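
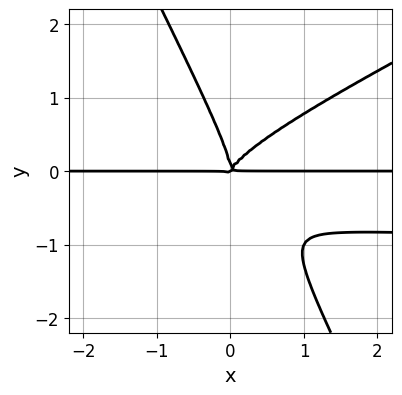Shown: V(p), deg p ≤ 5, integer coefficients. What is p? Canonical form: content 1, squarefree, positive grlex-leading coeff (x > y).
2*x^2*y^2 - 3*x*y^3 - 2*y^4 + 2*x^2*y - x*y^2

First, degree: no degree-3 curve has this shape, so deg p = 4.
Then, observable constraints: the visible x-axis segment lies entirely on the curve.
Finally, fitting integer coefficients to these (and the overall shape) gives p.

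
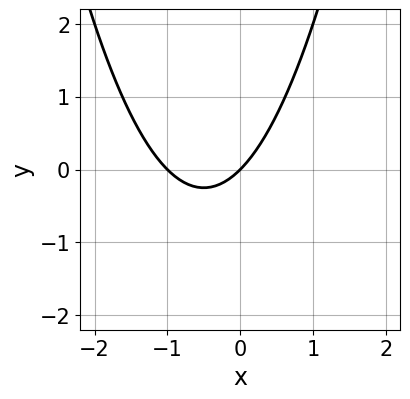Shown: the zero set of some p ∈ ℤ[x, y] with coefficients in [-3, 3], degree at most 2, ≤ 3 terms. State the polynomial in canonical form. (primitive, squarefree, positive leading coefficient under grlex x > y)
x^2 + x - y

1. deg p = 2. A generic line meets the curve in up to 2 points.
2. From the axis intercepts and sections: it crosses the y-axis at the gridline y = 0; among the integer gridlines, it crosses the x-axis at x ∈ {-1, 0}.
3. Matching integer coefficients to the picture gives p.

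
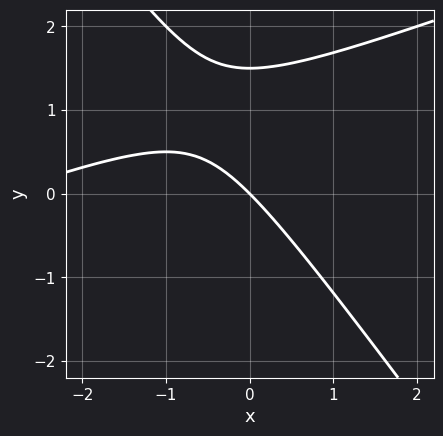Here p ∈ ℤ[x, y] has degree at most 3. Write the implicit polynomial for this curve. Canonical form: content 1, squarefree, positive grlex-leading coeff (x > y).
(a) Degree: the shape is more complex than any degree-1 curve, so deg p = 2.
(b) Checking where it meets the axes: it meets the x-axis at x = 0 (among the integer gridlines); it meets the y-axis at y = 0 (among the integer gridlines).
(c) The integer polynomial consistent with all of this is the stated p.

x^2 - 2*x*y - 2*y^2 + 3*x + 3*y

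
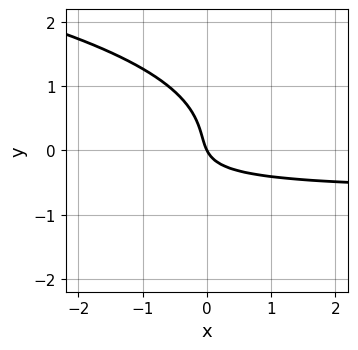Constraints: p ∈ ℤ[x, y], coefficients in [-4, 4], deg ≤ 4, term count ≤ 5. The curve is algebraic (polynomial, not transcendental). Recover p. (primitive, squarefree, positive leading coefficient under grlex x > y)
3*y^3 + 3*x*y - y^2 + 2*x + y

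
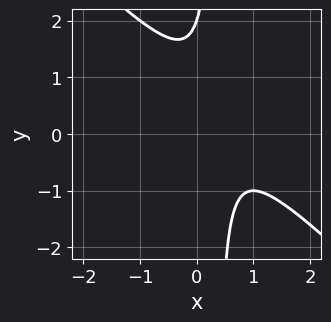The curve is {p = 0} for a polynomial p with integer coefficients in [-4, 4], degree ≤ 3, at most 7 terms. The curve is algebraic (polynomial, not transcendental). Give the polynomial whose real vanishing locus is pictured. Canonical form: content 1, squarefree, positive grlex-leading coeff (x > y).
First, deg p = 2. The shape is more complex than any degree-1 curve.
Next, against the integer gridlines: one y-axis crossing is at y = 2; no x-intercept at any integer in the box.
Finally, these observations pin down the coefficients.

3*x^2 + 3*x*y - 3*x - y + 2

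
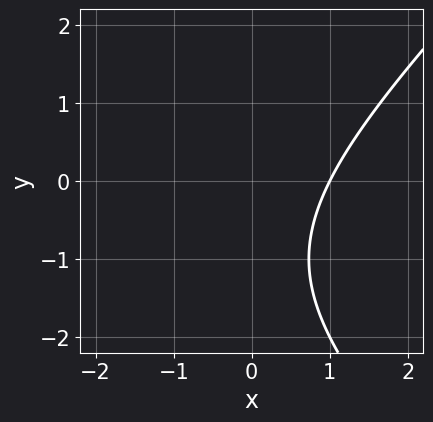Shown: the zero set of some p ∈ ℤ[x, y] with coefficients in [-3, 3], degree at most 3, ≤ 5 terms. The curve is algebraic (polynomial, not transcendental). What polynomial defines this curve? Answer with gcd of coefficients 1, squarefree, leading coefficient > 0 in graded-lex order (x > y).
x^2 - y^2 + 2*x - 2*y - 3

The degree is 2 — no degree-1 curve has this shape.
From the axis intercepts and sections: no y-intercept at any integer in the box; it meets the x-axis at x = 1 (among the integer gridlines).
Fitting integer coefficients to these (and the overall shape) gives p.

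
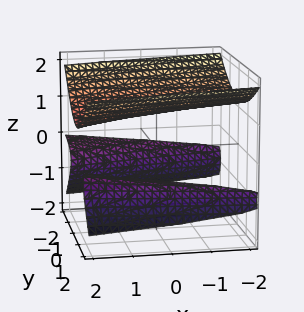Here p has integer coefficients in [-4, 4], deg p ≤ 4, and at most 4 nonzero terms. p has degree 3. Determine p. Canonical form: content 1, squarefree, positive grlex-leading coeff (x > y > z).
2*y^2*z - 3*z^3 - x + 3

The picture has 3 separate pieces. They look like related sheets of one shape, so recover p as a whole.
Degree: no degree-2 surface has this shape, so deg p = 3.
From the axis intercepts and sections: one z-axis crossing is at z = 1; the surface avoids every integer x-axis point in the box.
The integer polynomial consistent with all of this is the stated p.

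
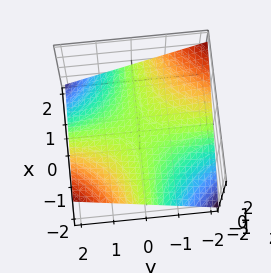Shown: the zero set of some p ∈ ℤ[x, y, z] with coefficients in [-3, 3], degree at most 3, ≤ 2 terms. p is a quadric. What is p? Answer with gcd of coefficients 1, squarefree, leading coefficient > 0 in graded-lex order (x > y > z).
x*y + 3*z

First, degree: a hyperbolic paraboloid; a quadric, so deg p = 2.
Then, from the visible intercepts: every point of the y-axis in the box is on the surface; every point of the x-axis in the box is on the surface.
Finally, putting this together gives p.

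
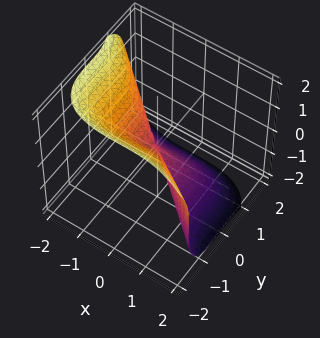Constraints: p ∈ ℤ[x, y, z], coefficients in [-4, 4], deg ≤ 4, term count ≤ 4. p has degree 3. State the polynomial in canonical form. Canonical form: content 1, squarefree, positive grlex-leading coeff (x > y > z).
x^3 + 2*y^3 + z^3

First, the degree is 3 — no degree-2 surface has this shape.
Then, reading off the gridlines: one y-axis crossing is at y = 0; it meets the z-axis at z = 0 (among the integer gridlines).
Finally, matching integer coefficients to the picture gives p.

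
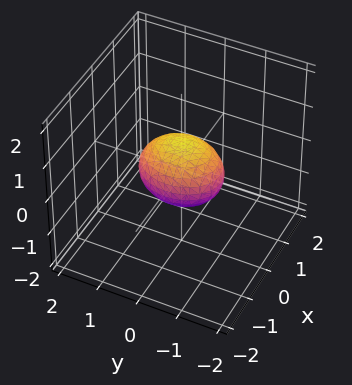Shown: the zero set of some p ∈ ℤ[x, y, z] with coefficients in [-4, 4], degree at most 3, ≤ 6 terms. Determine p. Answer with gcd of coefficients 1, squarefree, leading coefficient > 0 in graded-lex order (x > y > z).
(a) The degree is 2 — bounded and convex; a quadric.
(b) Symmetries: mirror symmetry z ↦ −z ⇒ only even powers of z; mirror symmetry x ↦ −x ⇒ only even powers of x; it's symmetric under y → −y, forcing even powers of y.
(c) From the axis intercepts and sections: the y-axis gridline crossings are at y ∈ {-1, 1}.
(d) Together with the visible shape, these determine p as stated.

3*x^2 + 2*y^2 + 3*z^2 - 2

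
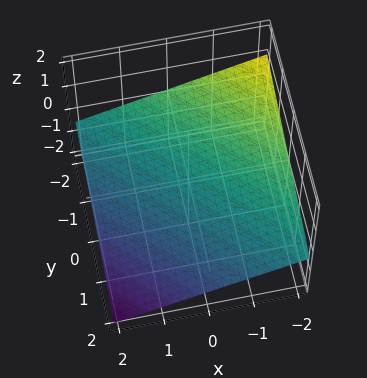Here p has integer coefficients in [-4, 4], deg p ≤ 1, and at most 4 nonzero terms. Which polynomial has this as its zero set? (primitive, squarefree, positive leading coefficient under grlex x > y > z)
x + y + 3*z + 2

(a) The degree is 1 — the surface is flat (a plane).
(b) From the visible intercepts: it meets the x-axis at x = -2 (among the integer gridlines); it meets the y-axis at y = -2 (among the integer gridlines).
(c) Assembling these constraints gives the stated polynomial.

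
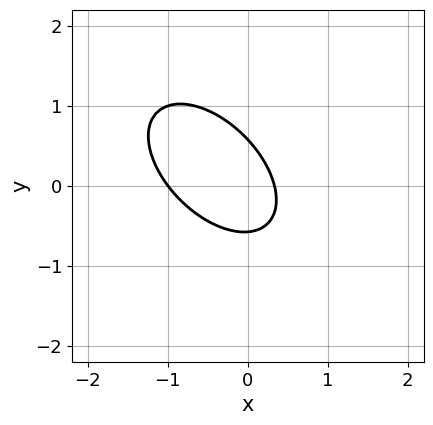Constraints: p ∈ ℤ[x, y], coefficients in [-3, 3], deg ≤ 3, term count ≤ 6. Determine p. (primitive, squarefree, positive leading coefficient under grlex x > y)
3*x^2 + 3*x*y + 3*y^2 + 2*x - 1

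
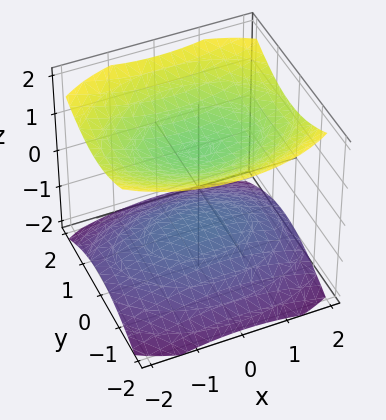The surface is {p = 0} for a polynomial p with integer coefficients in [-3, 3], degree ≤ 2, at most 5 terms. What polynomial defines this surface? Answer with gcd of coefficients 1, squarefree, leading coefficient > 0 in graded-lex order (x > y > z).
First, I count 2 distinct pieces.
Then, degree: two separate bowl-shaped sheets opening away from each other; a quadric, so deg p = 2.
Next, symmetries: the y ↦ −y reflection is a symmetry, so y appears only in even powers; the z ↦ −z reflection is a symmetry, so z appears only in even powers; it's symmetric under x → −x, forcing even powers of x.
Then, from the axis intercepts and sections: it misses every integer gridline on the x-axis; it misses every integer gridline on the y-axis; among the integer gridlines, it crosses the z-axis at z ∈ {-1, 1}.
Finally, solving for integer coefficients yields p as stated.

x^2 + 2*y^2 - 3*z^2 + 3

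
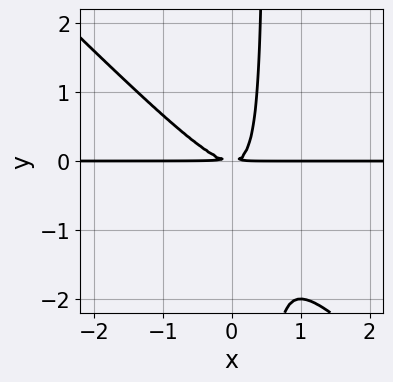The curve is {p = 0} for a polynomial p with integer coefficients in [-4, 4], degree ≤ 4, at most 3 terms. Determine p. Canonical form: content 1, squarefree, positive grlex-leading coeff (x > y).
(a) deg p = 3. No degree-2 curve has this shape.
(b) Checking where it meets the axes: the visible x-axis segment lies entirely on the curve.
(c) Putting this together gives p.

2*x^2*y + 2*x*y^2 - y^2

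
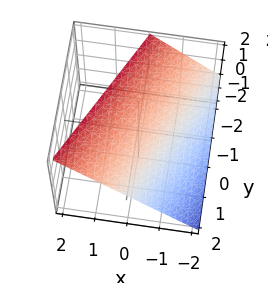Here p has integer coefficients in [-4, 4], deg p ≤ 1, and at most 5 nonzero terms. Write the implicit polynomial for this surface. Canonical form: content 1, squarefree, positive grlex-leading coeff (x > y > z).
2*x - y - 2*z + 2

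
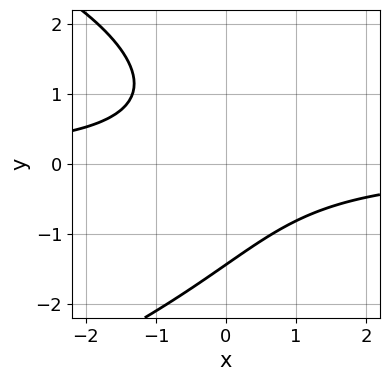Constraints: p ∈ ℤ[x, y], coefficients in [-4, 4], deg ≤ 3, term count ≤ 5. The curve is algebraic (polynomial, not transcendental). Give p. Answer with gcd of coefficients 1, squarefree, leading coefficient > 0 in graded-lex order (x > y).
y^3 + 3*x*y + 3

First, degree: a generic line meets the curve in up to 3 points, so deg p = 3.
Then, from the axis intercepts and sections: it misses every integer gridline on the x-axis.
Finally, putting this together gives p.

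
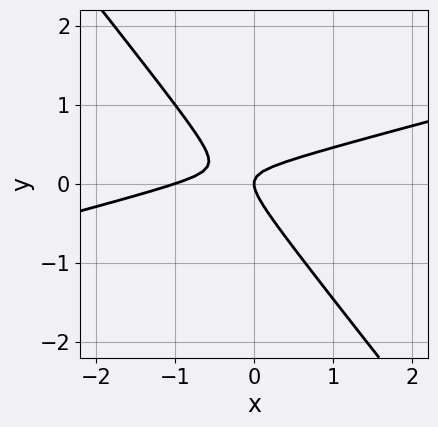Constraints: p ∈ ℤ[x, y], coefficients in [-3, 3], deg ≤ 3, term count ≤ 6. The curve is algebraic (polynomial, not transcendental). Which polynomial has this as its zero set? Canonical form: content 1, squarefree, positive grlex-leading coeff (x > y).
(a) Degree: the shape is more complex than any degree-1 curve, so deg p = 2.
(b) From the visible intercepts: it crosses the y-axis at the gridline y = 0; the x-axis gridline crossings are at x ∈ {-1, 0}.
(c) Together with the visible shape, these determine p as stated.

x^2 - 3*x*y - 3*y^2 + x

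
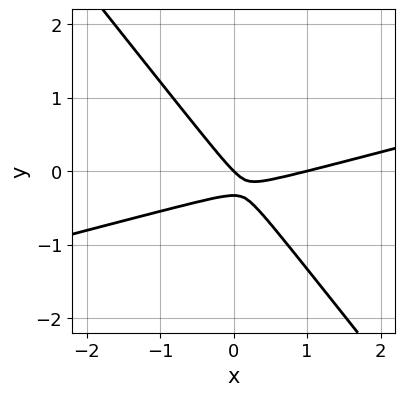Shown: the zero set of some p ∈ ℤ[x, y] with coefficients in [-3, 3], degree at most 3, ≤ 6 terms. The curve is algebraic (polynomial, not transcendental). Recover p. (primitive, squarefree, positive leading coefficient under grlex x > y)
x^2 - 3*x*y - 3*y^2 - x - y

1. deg p = 2.
2. Reading off the gridlines: one y-axis crossing is at y = 0; among the integer gridlines, it crosses the x-axis at x ∈ {0, 1}.
3. Fitting integer coefficients to these (and the overall shape) gives p.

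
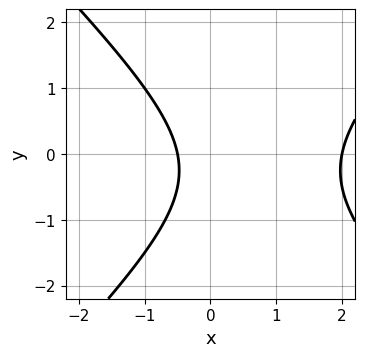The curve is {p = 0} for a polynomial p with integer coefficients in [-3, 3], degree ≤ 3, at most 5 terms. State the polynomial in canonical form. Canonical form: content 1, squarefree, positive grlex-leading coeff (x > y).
2*x^2 - 2*y^2 - 3*x - y - 2

deg p = 2.
Against the integer gridlines: one x-axis crossing is at x = 2; it misses every integer gridline on the y-axis.
Together with the visible shape, these determine p as stated.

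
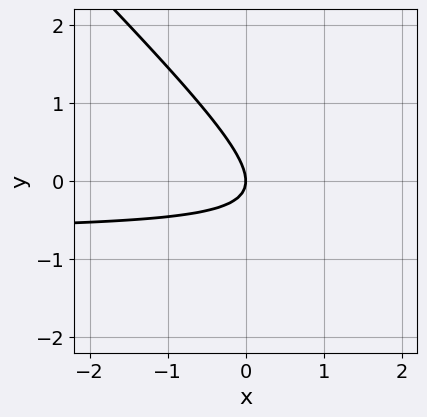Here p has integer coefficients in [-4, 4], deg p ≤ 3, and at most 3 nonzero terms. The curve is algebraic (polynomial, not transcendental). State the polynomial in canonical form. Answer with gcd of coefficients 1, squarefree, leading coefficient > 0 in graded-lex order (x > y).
3*x*y + 3*y^2 + 2*x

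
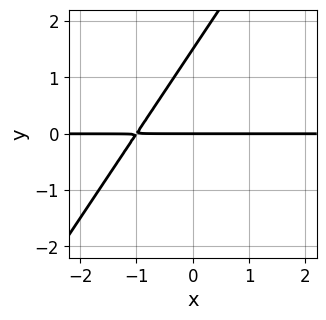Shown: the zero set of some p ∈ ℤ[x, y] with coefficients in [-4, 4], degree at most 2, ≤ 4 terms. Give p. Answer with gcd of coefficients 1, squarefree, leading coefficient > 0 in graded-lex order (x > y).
3*x*y - 2*y^2 + 3*y

Degree: the shape is more complex than any degree-1 curve, so deg p = 2.
Reading off the gridlines: it crosses the y-axis at the gridline y = 0; every point of the x-axis in the box is on the curve.
Solving for integer coefficients yields p as stated.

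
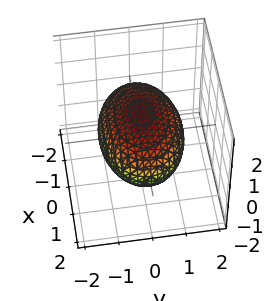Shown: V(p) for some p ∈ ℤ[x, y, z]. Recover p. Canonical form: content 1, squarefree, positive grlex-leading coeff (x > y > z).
1. Degree: a closed, bounded, convex surface; a quadric, so deg p = 2.
2. Symmetries: mirror symmetry z ↦ −z ⇒ only even powers of z; mirror symmetry y ↦ −y ⇒ only even powers of y; the x ↦ −x reflection is a symmetry, so x appears only in even powers.
3. Reading off the gridlines: among the integer gridlines, it crosses the z-axis at z ∈ {-1, 1}.
4. Assembling these constraints gives the stated polynomial.

x^2 + 2*y^2 + 3*z^2 - 3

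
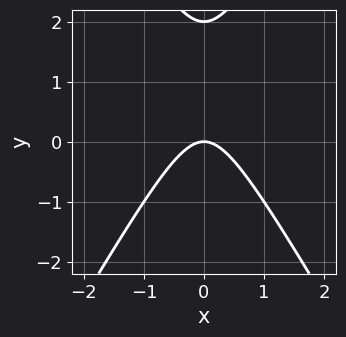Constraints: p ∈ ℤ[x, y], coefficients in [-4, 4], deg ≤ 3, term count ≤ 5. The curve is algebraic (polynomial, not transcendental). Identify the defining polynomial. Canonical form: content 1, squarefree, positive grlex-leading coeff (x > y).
3*x^2 - y^2 + 2*y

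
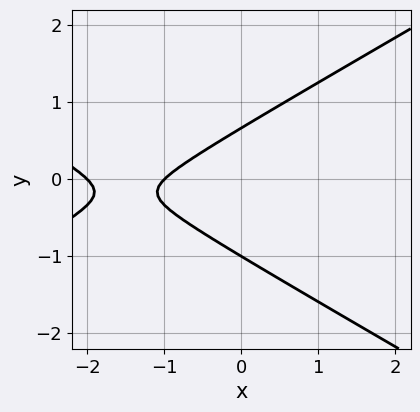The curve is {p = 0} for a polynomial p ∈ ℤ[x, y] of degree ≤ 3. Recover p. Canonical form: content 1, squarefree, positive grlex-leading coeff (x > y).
1. deg p = 2. No degree-1 curve has this shape.
2. Checking where it meets the axes: it meets the y-axis at y = -1 (among the integer gridlines); the x-axis gridline crossings are at x ∈ {-2, -1}.
3. The integer polynomial consistent with all of this is the stated p.

x^2 - 3*y^2 + 3*x - y + 2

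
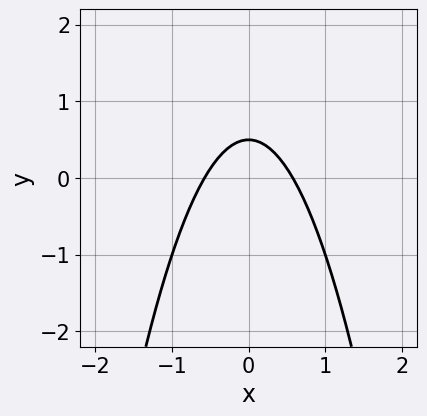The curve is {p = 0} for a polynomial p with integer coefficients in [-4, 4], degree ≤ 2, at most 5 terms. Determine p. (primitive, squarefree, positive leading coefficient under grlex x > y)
3*x^2 + 2*y - 1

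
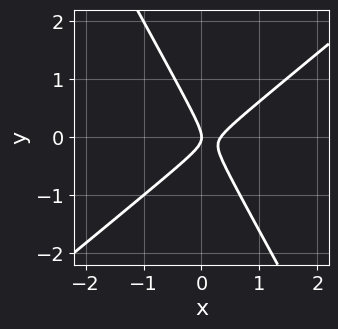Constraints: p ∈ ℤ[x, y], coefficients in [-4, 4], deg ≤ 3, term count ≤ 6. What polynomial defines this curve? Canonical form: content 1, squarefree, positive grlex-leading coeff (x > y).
3*x^2 - 2*x*y - 2*y^2 - x

1. Degree: a generic line meets the curve in up to 2 points, so deg p = 2.
2. Against the integer gridlines: it crosses the y-axis at the gridline y = 0; it crosses the x-axis at the gridline x = 0.
3. Solving for integer coefficients yields p as stated.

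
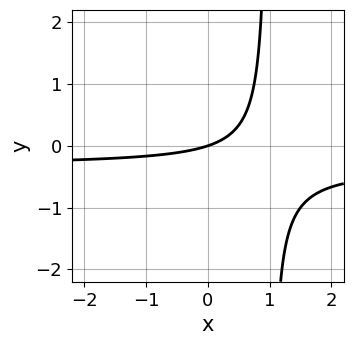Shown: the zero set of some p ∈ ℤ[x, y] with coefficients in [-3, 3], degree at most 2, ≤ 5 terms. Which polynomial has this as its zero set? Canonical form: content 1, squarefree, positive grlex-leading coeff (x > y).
The degree is 2 — no degree-1 curve has this shape.
Reading off the gridlines: it meets the y-axis at y = 0 (among the integer gridlines); it crosses the x-axis at the gridline x = 0.
Fitting integer coefficients to these (and the overall shape) gives p.

3*x*y + x - 3*y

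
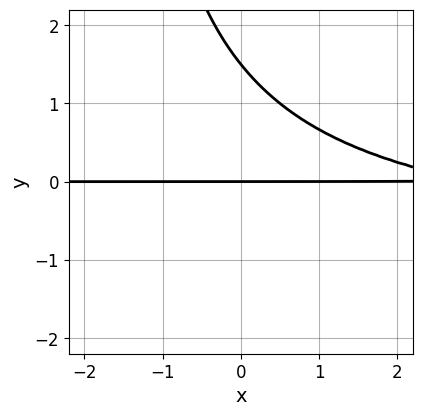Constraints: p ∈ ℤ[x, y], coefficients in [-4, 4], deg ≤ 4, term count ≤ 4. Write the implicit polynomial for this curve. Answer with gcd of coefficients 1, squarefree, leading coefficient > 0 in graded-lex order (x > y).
x*y^2 + x*y + 2*y^2 - 3*y

1. The degree is 3 — the shape is more complex than any degree-2 curve.
2. Checking where it meets the axes: every point of the x-axis in the box is on the curve; it meets the y-axis at y = 0 (among the integer gridlines).
3. These observations pin down the coefficients.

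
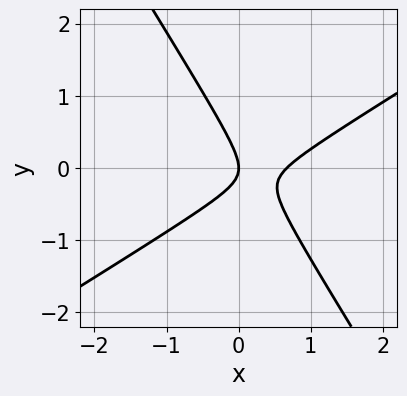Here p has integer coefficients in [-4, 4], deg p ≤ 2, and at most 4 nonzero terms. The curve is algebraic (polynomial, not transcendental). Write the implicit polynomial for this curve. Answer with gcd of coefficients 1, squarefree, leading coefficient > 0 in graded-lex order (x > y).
3*x^2 - 3*x*y - 3*y^2 - 2*x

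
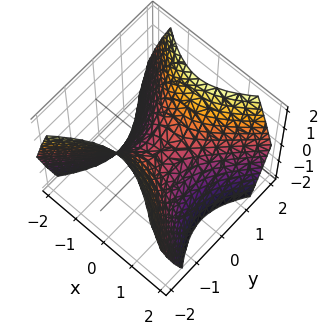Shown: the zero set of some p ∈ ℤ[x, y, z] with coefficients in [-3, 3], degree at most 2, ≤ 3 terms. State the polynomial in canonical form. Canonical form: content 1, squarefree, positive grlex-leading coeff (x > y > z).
1. Degree: a hyperbolic paraboloid; a quadric, so deg p = 2.
2. Symmetries: it's symmetric under x → −x, forcing even powers of x; mirror symmetry y ↦ −y ⇒ only even powers of y.
3. Checking where it meets the axes: one z-axis crossing is at z = 0; it meets the y-axis at y = 0 (among the integer gridlines); it meets the x-axis at x = 0 (among the integer gridlines).
4. Putting this together gives p.

x^2 - y^2 + z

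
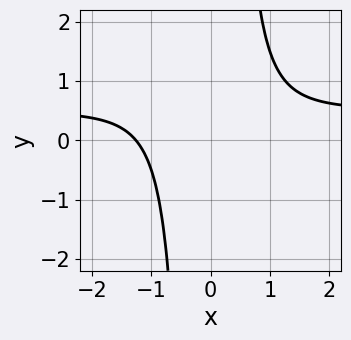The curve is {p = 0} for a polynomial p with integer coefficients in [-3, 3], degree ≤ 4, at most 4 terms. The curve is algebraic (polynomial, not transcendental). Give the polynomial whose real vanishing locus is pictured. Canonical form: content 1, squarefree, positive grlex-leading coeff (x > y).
2*x^3*y - x^3 - 2

The degree is 4 — a generic line meets the curve in up to 4 points.
Against the integer gridlines: the curve avoids every integer y-axis point in the box.
Solving for integer coefficients yields p as stated.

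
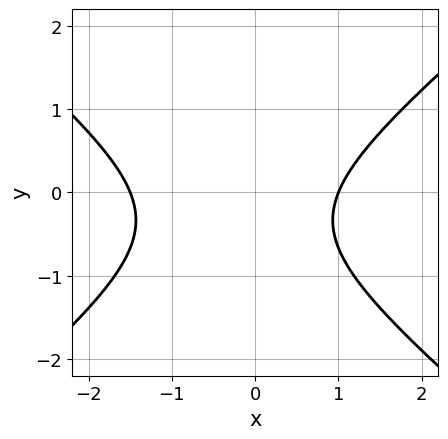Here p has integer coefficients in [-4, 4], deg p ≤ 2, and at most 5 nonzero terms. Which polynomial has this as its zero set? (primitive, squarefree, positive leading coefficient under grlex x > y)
(a) Degree: the shape is more complex than any degree-1 curve, so deg p = 2.
(b) From the visible intercepts: one x-axis crossing is at x = 1; the curve avoids every integer y-axis point in the box.
(c) Solving for integer coefficients yields p as stated.

2*x^2 - 3*y^2 + x - 2*y - 3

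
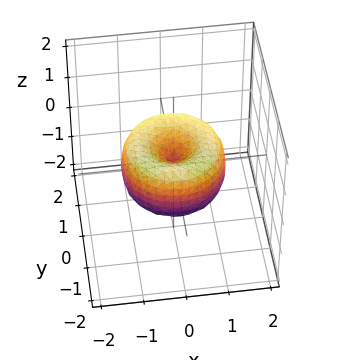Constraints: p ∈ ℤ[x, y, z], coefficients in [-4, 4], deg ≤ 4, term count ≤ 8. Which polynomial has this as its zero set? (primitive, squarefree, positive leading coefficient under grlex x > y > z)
2*x^4 + 4*x^2*y^2 + 2*y^4 - 3*x^2 - 3*y^2 + 2*z^2

(a) Degree: the shape is more complex than any degree-3 surface, so deg p = 4.
(b) Symmetries: rotational symmetry about the z-axis ⇒ p depends on x, y only through x² + y².
(c) Observable constraints: one y-axis crossing is at y = 0; one z-axis crossing is at z = 0; it meets the x-axis at x = 0 (among the integer gridlines); a circular section at z = 0 has radius between 1 and 2.
(d) The integer polynomial consistent with all of this is the stated p.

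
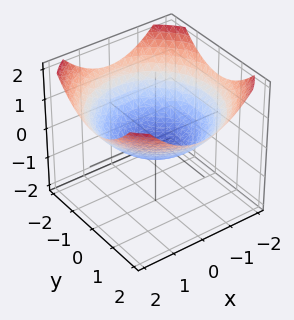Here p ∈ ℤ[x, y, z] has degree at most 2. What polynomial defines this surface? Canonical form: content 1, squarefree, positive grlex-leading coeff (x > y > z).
deg p = 2. The shape is more complex than any degree-1 surface.
By symmetry, the surface is invariant under rotation about z: p = q(x² + y², z).
Against the integer gridlines: among the integer gridlines, it crosses the x-axis at x ∈ {-1, 1}; the y-axis gridline crossings are at y ∈ {-1, 1}; a circular section at z = 0 has radius exactly 1.
Fitting integer coefficients to these (and the overall shape) gives p.

x^2 + y^2 - 3*z - 1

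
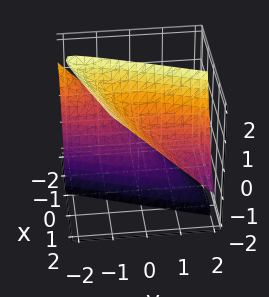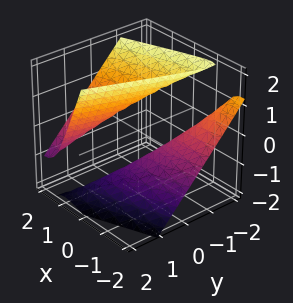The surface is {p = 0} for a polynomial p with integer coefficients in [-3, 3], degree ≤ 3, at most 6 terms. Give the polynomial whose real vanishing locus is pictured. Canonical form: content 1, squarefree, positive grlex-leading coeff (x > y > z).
x^2 - 3*x*y - 2*x*z + y^2 - z^2 + 1

First, the picture has 2 separate pieces. They look like related sheets of one shape, so recover p as a whole.
Then, degree: a generic line meets the surface in up to 2 points, so deg p = 2.
Next, against the integer gridlines: among the integer gridlines, it crosses the z-axis at z ∈ {-1, 1}; the surface avoids every integer y-axis point in the box; the surface avoids every integer x-axis point in the box.
Finally, solving for integer coefficients yields p as stated.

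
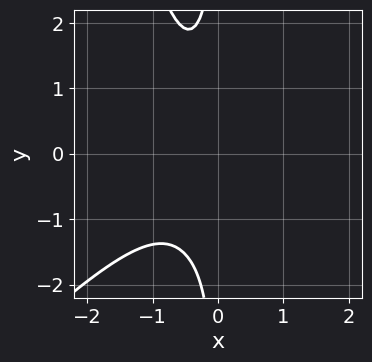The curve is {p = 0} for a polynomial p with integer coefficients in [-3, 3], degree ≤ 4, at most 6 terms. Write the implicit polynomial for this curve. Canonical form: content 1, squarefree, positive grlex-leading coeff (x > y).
3*x^4 - 3*x^3*y + 2*x*y^2 + 3*x^2 + 2

First, deg p = 4. A generic line meets the curve in up to 4 points.
Next, against the integer gridlines: no x-intercept at any integer in the box; it misses every integer gridline on the y-axis.
Finally, these observations pin down the coefficients.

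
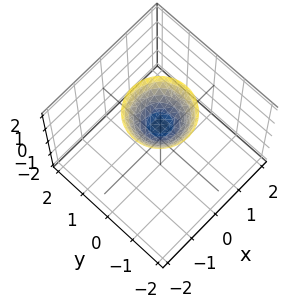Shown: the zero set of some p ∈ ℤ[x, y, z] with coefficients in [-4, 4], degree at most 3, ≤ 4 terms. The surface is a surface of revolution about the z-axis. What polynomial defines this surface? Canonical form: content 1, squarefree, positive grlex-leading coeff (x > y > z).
x^2 + y^2 - z + 1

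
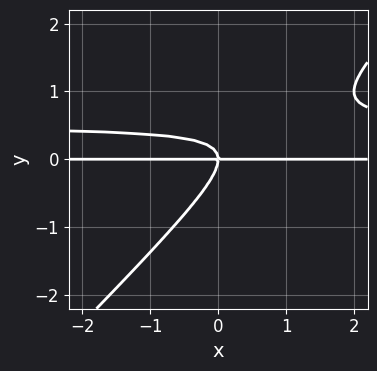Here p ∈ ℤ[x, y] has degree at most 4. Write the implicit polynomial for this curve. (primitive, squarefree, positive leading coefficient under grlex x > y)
2*x*y^2 - 2*y^3 - x*y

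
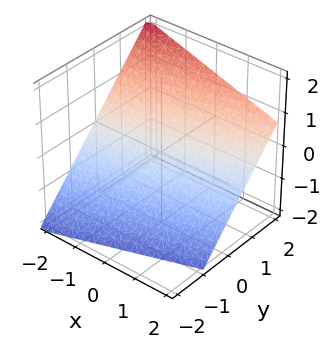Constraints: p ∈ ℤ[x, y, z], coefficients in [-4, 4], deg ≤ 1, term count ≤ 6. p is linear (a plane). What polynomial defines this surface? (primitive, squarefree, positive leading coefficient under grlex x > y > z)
x - 3*y + 3*z + 2

Degree: every cross-section is a straight line — this is a plane, so deg p = 1.
Checking where it meets the axes: one x-axis crossing is at x = -2.
These observations pin down the coefficients.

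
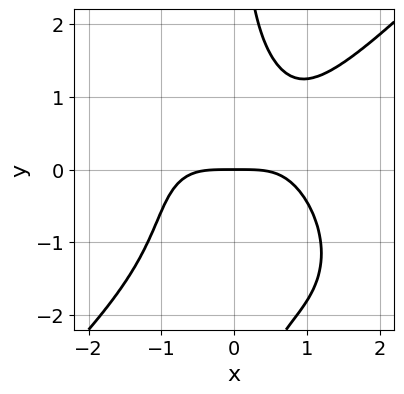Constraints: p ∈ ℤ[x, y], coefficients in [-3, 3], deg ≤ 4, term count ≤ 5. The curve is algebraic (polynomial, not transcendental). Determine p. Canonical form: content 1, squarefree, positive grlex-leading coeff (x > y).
(a) The degree is 4 — a generic line meets the curve in up to 4 points.
(b) Against the integer gridlines: one x-axis crossing is at x = 0; it meets the y-axis at y = 0 (among the integer gridlines).
(c) The integer polynomial consistent with all of this is the stated p.

x^4 - x*y^3 - x*y^2 + 2*y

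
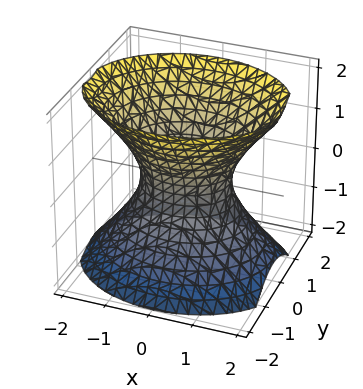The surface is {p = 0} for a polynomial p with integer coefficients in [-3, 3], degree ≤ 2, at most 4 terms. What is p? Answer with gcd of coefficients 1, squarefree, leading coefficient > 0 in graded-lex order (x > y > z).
1. deg p = 2. An hourglass — one-sheet hyperboloid; a quadric.
2. Symmetries: mirror symmetry z ↦ −z ⇒ only even powers of z; it's symmetric under y → −y, forcing even powers of y; the x ↦ −x reflection is a symmetry, so x appears only in even powers.
3. Against the integer gridlines: among the integer gridlines, it crosses the x-axis at x ∈ {-1, 1}; it misses every integer gridline on the z-axis.
4. The integer polynomial consistent with all of this is the stated p.

2*x^2 + 3*y^2 - 2*z^2 - 2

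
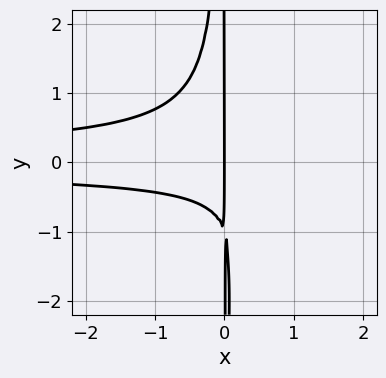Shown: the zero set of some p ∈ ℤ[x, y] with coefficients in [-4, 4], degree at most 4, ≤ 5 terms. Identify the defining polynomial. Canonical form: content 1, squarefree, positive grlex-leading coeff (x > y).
Degree: a generic line meets the curve in up to 4 points, so deg p = 4.
Reading off the gridlines: one x-axis crossing is at x = 0; every point of the y-axis in the box is on the curve.
Assembling these constraints gives the stated polynomial.

3*x^2*y^2 + x*y + x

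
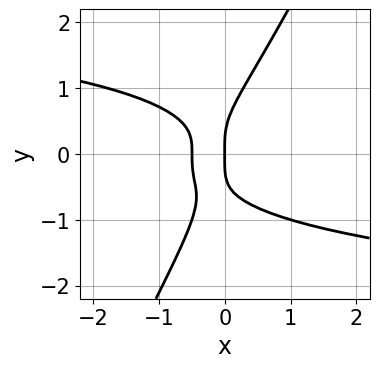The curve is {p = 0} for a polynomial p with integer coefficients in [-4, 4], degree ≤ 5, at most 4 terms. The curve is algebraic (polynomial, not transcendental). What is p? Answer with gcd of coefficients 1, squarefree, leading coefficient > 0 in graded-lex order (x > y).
2*x*y^3 - y^4 + 2*x^2 + x

(a) Degree: no degree-3 curve has this shape, so deg p = 4.
(b) Checking where it meets the axes: it crosses the y-axis at the gridline y = 0; one x-axis crossing is at x = 0.
(c) Assembling these constraints gives the stated polynomial.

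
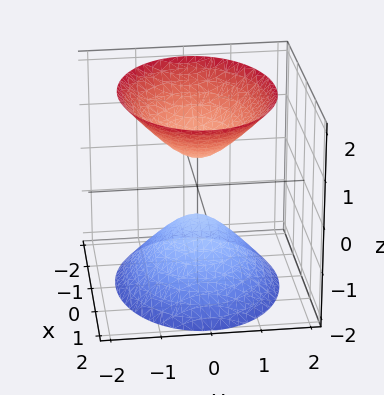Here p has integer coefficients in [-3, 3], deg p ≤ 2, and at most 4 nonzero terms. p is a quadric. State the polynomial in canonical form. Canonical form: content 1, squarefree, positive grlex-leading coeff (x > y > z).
I count 2 distinct pieces.
deg p = 2.
Symmetries: mirror symmetry y ↦ −y ⇒ only even powers of y; it's symmetric under x → −x, forcing even powers of x; it's symmetric under z → −z, forcing even powers of z.
From the visible intercepts: the surface avoids every integer y-axis point in the box; no x-intercept at any integer in the box.
Putting this together gives p.

2*x^2 + 3*y^2 - 2*z^2 + 1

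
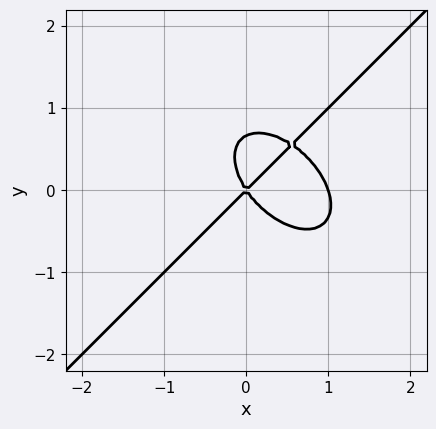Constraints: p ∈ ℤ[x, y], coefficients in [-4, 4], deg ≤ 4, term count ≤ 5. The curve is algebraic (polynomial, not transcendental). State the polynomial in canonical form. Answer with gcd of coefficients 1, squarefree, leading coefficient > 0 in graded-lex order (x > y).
3*x^3 - 3*y^3 - 3*x^2 + x*y + 2*y^2

1. Degree: the shape is more complex than any degree-2 curve, so deg p = 3.
2. Observable constraints: it crosses the y-axis at the gridline y = 0; among the integer gridlines, it crosses the x-axis at x ∈ {0, 1}.
3. Fitting integer coefficients to these (and the overall shape) gives p.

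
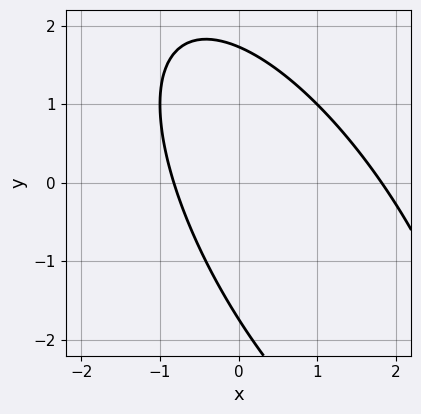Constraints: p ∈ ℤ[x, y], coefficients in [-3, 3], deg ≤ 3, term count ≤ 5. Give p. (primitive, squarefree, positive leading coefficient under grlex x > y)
1. The degree is 2 — a generic line meets the curve in up to 2 points.
2. The integer polynomial consistent with all of this is the stated p.

2*x^2 + 2*x*y + y^2 - 2*x - 3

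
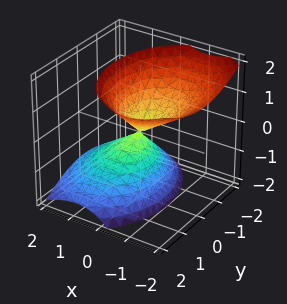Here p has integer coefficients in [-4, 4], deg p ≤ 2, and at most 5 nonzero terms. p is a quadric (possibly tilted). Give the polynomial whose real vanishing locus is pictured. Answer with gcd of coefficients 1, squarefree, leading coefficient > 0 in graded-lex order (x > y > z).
3*x^2 + 3*x*z + 2*y^2 - 2*z^2

There are 2 components. Treating them together as one polynomial.
Degree: no degree-1 surface has this shape, so deg p = 2.
Checking where it meets the axes: one z-axis crossing is at z = 0; it meets the y-axis at y = 0 (among the integer gridlines); it crosses the x-axis at the gridline x = 0.
Assembling these constraints gives the stated polynomial.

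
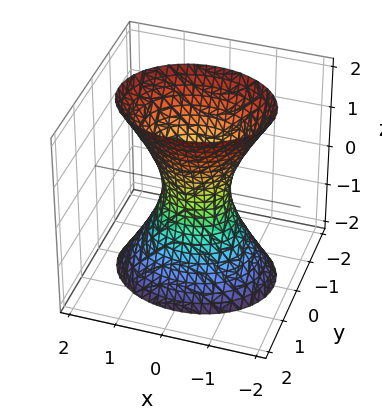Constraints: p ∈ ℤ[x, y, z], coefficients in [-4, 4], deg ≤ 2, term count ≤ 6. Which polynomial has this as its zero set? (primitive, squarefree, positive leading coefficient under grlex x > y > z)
2*x^2 + 3*y^2 - z^2 - 1

1. The degree is 2 — an hourglass — one-sheet hyperboloid; a quadric.
2. Symmetries: the z ↦ −z reflection is a symmetry, so z appears only in even powers; mirror symmetry y ↦ −y ⇒ only even powers of y; it's symmetric under x → −x, forcing even powers of x.
3. Checking where it meets the axes: the surface avoids every integer z-axis point in the box.
4. These observations pin down the coefficients.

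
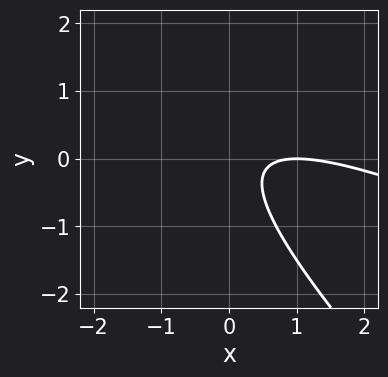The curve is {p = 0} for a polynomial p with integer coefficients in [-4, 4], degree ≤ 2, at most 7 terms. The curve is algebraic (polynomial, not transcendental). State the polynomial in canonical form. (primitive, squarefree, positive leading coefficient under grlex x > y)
x^2 + 3*x*y + 2*y^2 - 2*x + 1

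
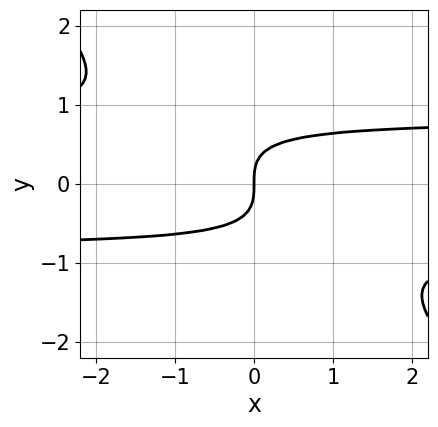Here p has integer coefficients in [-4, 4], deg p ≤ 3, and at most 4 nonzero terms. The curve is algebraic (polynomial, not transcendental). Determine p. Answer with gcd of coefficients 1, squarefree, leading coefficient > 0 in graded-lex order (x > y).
3*x*y^2 + 3*y^3 - 2*x

deg p = 3.
Reading off the gridlines: it meets the y-axis at y = 0 (among the integer gridlines); it crosses the x-axis at the gridline x = 0.
Fitting integer coefficients to these (and the overall shape) gives p.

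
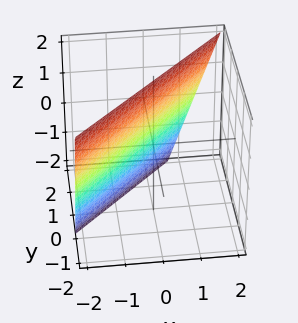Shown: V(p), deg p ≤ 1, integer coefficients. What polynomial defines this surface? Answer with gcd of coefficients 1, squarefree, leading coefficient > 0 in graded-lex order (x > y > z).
3*x - 3*y - z + 2

1. Degree: every cross-section is a straight line — this is a plane, so deg p = 1.
2. Observable constraints: it meets the z-axis at z = 2 (among the integer gridlines).
3. Together with the visible shape, these determine p as stated.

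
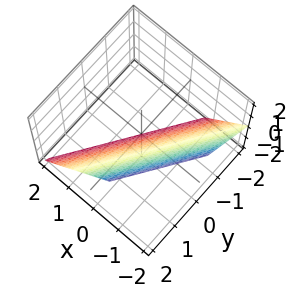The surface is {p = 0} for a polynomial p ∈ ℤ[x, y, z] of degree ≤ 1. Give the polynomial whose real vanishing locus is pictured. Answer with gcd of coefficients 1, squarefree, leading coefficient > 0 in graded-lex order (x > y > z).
deg p = 1.
From the axis intercepts and sections: it crosses the z-axis at the gridline z = -1; it crosses the y-axis at the gridline y = 1.
The integer polynomial consistent with all of this is the stated p.

3*x - 2*y + 2*z + 2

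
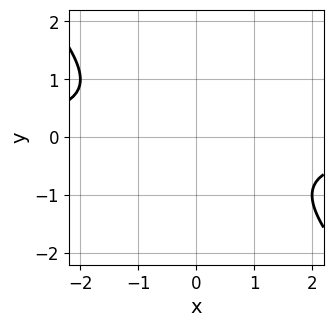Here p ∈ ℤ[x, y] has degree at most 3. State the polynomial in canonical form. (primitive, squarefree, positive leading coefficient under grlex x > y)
x*y + y^2 + 1

deg p = 2.
From the axis intercepts and sections: it misses every integer gridline on the y-axis; it misses every integer gridline on the x-axis.
Together with the visible shape, these determine p as stated.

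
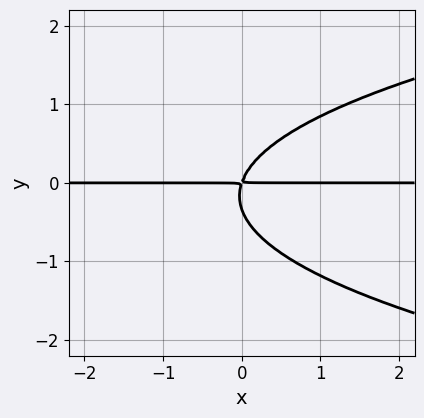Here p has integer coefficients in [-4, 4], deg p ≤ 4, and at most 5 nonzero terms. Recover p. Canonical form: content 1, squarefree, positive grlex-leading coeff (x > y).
3*y^3 - 3*x*y + y^2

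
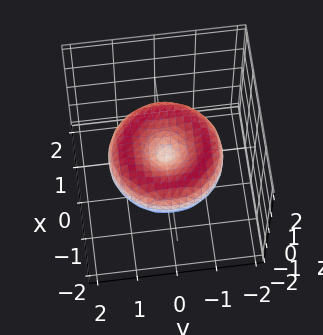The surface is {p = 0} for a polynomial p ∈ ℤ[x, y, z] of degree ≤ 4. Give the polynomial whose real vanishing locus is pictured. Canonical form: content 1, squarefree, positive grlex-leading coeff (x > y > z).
x^4 + 2*x^2*y^2 + y^4 - 2*x^2 - 2*y^2 + 3*z^2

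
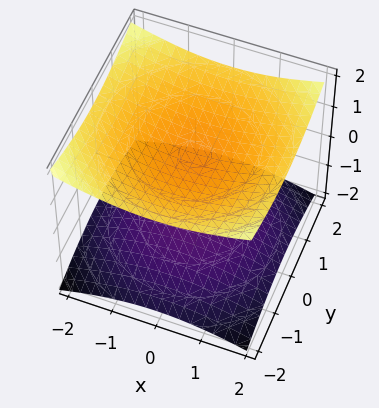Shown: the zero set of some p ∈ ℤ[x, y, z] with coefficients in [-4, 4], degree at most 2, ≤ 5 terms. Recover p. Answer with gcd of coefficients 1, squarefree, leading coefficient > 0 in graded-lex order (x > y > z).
First, the picture has 2 separate pieces. Treating them together as one polynomial.
Then, degree: two separate bowl-shaped sheets opening away from each other; a quadric, so deg p = 2.
Next, symmetries: every cross-section ⟂ z is a circle, so x, y appear only via x² + y²; it's symmetric under z → −z, forcing even powers of z.
Then, against the integer gridlines: the surface avoids every integer x-axis point in the box; the surface avoids every integer y-axis point in the box; the z-axis gridline crossings are at z ∈ {-1, 1}.
Finally, matching integer coefficients to the picture gives p.

x^2 + y^2 - 3*z^2 + 3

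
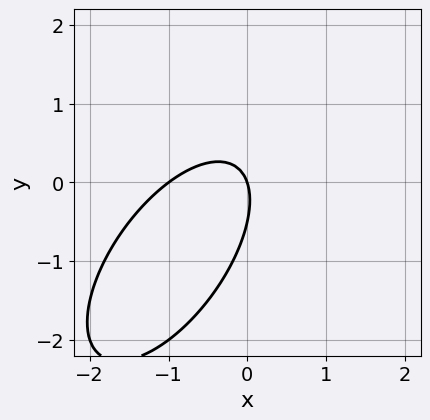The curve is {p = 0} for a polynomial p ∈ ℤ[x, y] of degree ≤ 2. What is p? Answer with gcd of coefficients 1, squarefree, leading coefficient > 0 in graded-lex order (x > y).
1. deg p = 2. A generic line meets the curve in up to 2 points.
2. Reading off the gridlines: the x-axis gridline crossings are at x ∈ {-1, 0}; one y-axis crossing is at y = 0.
3. Together with the visible shape, these determine p as stated.

3*x^2 - 3*x*y + 2*y^2 + 3*x + y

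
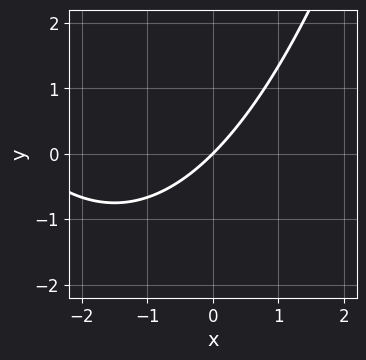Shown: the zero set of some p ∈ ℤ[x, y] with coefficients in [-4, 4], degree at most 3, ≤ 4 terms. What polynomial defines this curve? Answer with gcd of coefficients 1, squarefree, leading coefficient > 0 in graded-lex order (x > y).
x^2 + 3*x - 3*y

deg p = 2. No degree-1 curve has this shape.
Observable constraints: one y-axis crossing is at y = 0; one x-axis crossing is at x = 0.
Solving for integer coefficients yields p as stated.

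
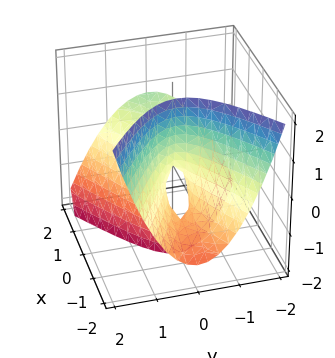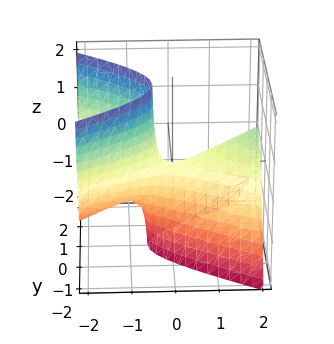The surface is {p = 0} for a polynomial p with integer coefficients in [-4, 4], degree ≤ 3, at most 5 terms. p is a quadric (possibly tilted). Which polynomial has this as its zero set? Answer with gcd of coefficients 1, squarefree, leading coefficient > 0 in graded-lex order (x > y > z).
x^2 - 2*x*z - 3*y^2 - z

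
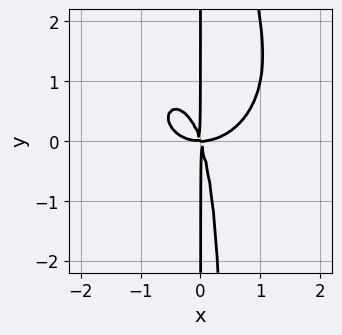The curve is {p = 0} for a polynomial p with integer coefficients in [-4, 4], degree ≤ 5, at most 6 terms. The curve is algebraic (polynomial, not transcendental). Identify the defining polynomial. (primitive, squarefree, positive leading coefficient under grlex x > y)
(a) Degree: the shape is more complex than any degree-3 curve, so deg p = 4.
(b) Checking where it meets the axes: the visible y-axis segment lies entirely on the curve.
(c) Solving for integer coefficients yields p as stated.

2*x^4 + 2*x^2*y^2 - 3*x^2*y - x*y^2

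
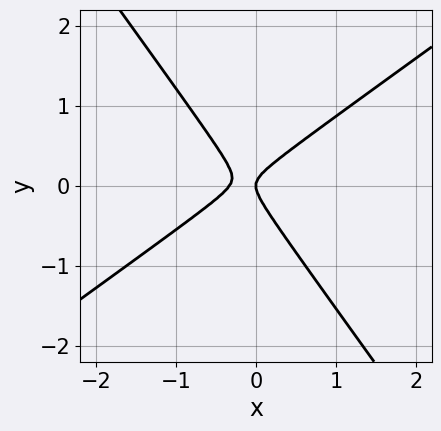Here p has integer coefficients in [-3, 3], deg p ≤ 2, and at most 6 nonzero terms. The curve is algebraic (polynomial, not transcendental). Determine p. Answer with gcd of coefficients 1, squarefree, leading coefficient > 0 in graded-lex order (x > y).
1. The degree is 2 — no degree-1 curve has this shape.
2. Checking where it meets the axes: it meets the y-axis at y = 0 (among the integer gridlines); it meets the x-axis at x = 0 (among the integer gridlines).
3. Matching integer coefficients to the picture gives p.

3*x^2 - 2*x*y - 3*y^2 + x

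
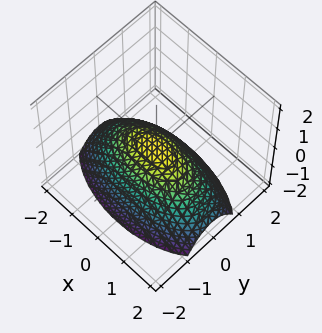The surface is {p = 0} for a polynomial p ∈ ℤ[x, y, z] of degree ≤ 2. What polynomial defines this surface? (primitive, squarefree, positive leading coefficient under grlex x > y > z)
x^2 + 3*y^2 + 3*z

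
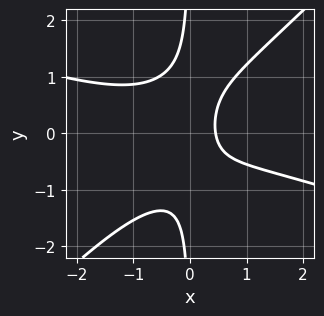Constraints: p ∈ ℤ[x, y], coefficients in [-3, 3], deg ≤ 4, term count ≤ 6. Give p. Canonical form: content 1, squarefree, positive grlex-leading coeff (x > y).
x^3 + 2*x^2*y - 3*x*y^2 + 2*x - 1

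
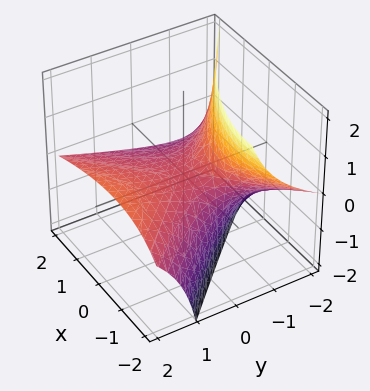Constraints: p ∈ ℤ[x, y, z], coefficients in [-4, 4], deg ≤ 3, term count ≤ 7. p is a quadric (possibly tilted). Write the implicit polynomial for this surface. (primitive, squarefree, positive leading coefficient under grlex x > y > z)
x^2 + 2*x*z - y^2 + 3*y*z + 3*z

First, the degree is 2 — the shape is more complex than any degree-1 surface.
Next, against the integer gridlines: it meets the y-axis at y = 0 (among the integer gridlines); one z-axis crossing is at z = 0; one x-axis crossing is at x = 0.
Finally, assembling these constraints gives the stated polynomial.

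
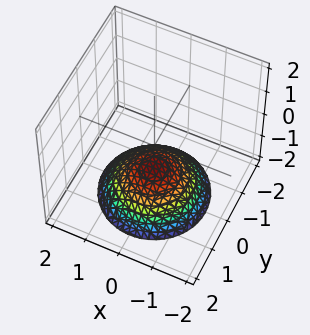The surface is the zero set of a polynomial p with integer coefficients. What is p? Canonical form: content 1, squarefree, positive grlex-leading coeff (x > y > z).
Degree: the shape is more complex than any degree-1 surface, so deg p = 2.
Symmetries: rotational symmetry about the z-axis ⇒ p depends on x, y only through x² + y².
From the visible intercepts: the surface avoids every integer y-axis point in the box; it misses every integer gridline on the x-axis.
Matching integer coefficients to the picture gives p. Check: (0, 0, -1) on the z-axis lies on the surface, and p(0, 0, -1) = 0. ✓

x^2 + y^2 + 2*z + 2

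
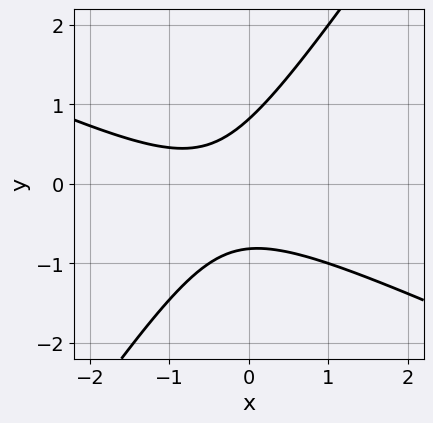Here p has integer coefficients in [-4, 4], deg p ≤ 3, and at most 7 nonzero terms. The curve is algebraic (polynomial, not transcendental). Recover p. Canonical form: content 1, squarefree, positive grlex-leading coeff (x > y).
2*x^2 + 3*x*y - 3*y^2 + 2*x + 2

1. Degree: no degree-1 curve has this shape, so deg p = 2.
2. Observable constraints: no x-intercept at any integer in the box.
3. Assembling these constraints gives the stated polynomial.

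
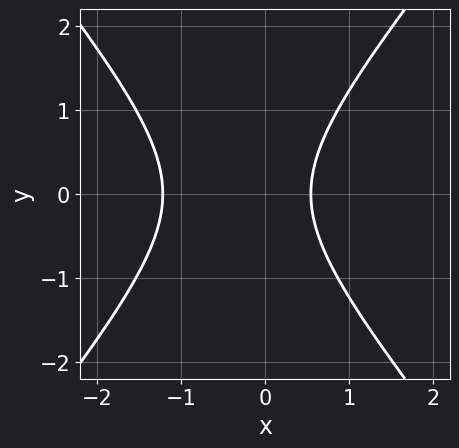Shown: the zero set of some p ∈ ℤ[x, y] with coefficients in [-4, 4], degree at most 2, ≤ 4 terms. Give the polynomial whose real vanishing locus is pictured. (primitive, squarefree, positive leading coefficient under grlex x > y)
3*x^2 - 2*y^2 + 2*x - 2

1. deg p = 2.
2. Symmetries: the y ↦ −y reflection is a symmetry, so y appears only in even powers.
3. Reading off the gridlines: no y-intercept at any integer in the box.
4. The integer polynomial consistent with all of this is the stated p.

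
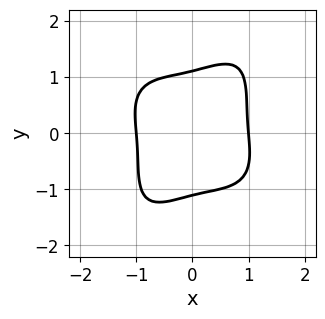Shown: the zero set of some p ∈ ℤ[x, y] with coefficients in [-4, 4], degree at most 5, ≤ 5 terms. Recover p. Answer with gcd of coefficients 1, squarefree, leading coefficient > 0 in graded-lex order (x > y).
3*x^4 + x^3*y - 2*x*y^3 + 2*y^4 - 3

deg p = 4. A generic line meets the curve in up to 4 points.
Against the integer gridlines: the x-axis gridline crossings are at x ∈ {-1, 1}.
Assembling these constraints gives the stated polynomial.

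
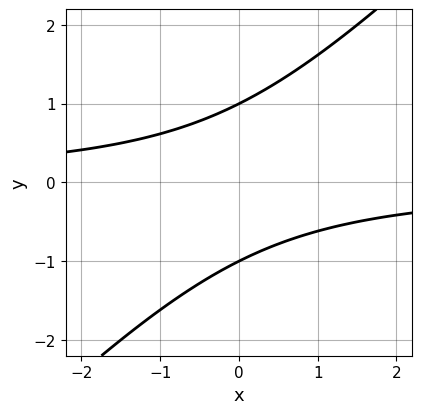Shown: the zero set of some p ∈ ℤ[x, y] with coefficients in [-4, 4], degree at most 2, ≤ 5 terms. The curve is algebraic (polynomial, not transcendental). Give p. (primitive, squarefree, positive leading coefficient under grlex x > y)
First, deg p = 2. A generic line meets the curve in up to 2 points.
Next, reading off the gridlines: the y-axis gridline crossings are at y ∈ {-1, 1}; it misses every integer gridline on the x-axis.
Finally, assembling these constraints gives the stated polynomial.

x*y - y^2 + 1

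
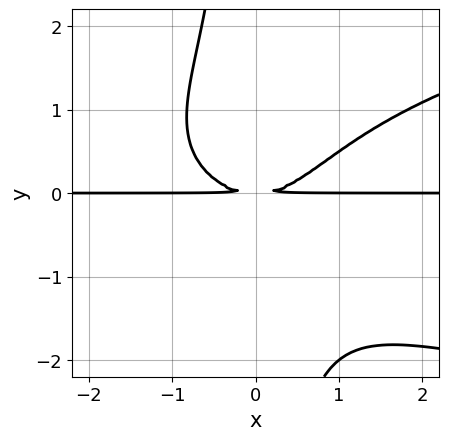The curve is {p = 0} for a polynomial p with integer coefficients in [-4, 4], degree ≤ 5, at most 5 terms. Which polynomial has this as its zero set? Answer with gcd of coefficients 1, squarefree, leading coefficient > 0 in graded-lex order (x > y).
2*x*y^3 - 2*x^2*y + 3*y^2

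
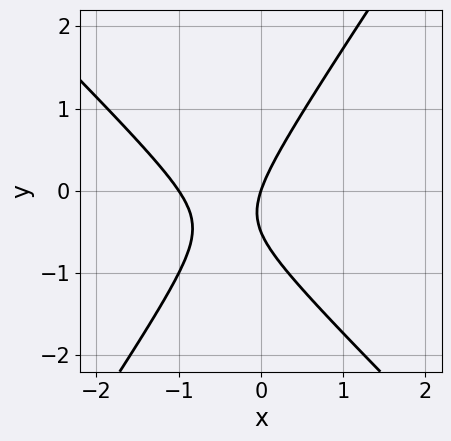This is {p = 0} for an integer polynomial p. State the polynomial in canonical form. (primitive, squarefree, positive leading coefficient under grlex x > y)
(a) deg p = 2. The shape is more complex than any degree-1 curve.
(b) From the visible intercepts: among the integer gridlines, it crosses the x-axis at x ∈ {-1, 0}; it crosses the y-axis at the gridline y = 0.
(c) Matching integer coefficients to the picture gives p.

3*x^2 + x*y - 2*y^2 + 3*x - y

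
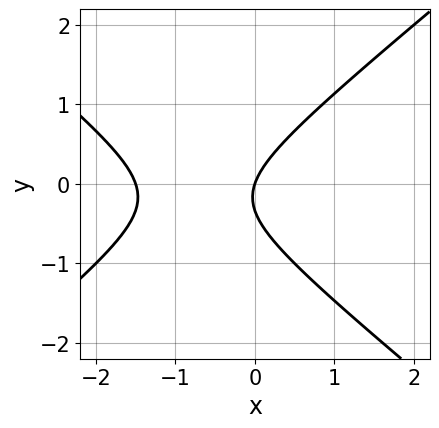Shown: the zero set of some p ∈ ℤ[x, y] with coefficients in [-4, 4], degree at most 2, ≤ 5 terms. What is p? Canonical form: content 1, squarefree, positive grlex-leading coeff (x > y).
2*x^2 - 3*y^2 + 3*x - y

deg p = 2. No degree-1 curve has this shape.
From the visible intercepts: it crosses the y-axis at the gridline y = 0; it crosses the x-axis at the gridline x = 0.
These observations pin down the coefficients.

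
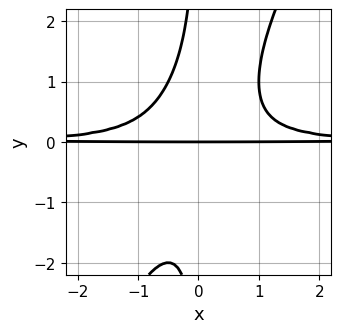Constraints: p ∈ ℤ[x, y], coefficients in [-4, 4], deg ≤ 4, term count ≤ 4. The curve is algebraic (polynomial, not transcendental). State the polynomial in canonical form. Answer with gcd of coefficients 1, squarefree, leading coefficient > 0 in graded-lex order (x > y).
1. Degree: no degree-3 curve has this shape, so deg p = 4.
2. Reading off the gridlines: it crosses the y-axis at the gridline y = 0; the visible x-axis segment lies entirely on the curve.
3. The integer polynomial consistent with all of this is the stated p.

2*x^2*y^2 - x*y^3 - y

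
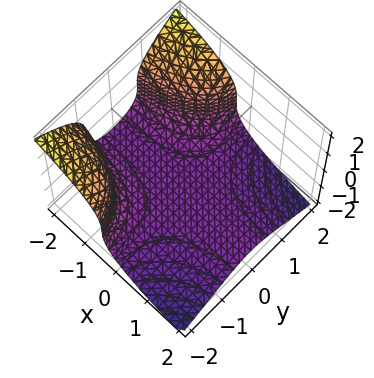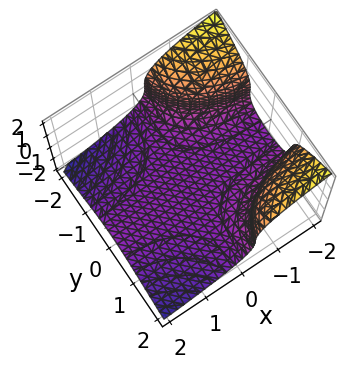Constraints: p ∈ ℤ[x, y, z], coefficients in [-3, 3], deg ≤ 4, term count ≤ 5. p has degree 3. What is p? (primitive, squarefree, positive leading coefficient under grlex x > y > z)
2*x*y^2 + 2*z^3 + 3

First, deg p = 3.
Then, against the integer gridlines: it misses every integer gridline on the x-axis; no y-intercept at any integer in the box.
Finally, together with the visible shape, these determine p as stated.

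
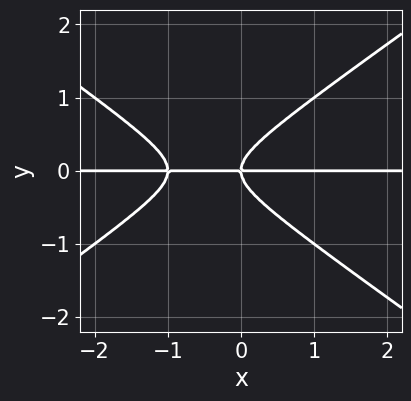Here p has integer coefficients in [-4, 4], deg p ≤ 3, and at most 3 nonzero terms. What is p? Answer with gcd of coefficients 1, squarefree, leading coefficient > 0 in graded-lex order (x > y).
x^2*y - 2*y^3 + x*y

Degree: the shape is more complex than any degree-2 curve, so deg p = 3.
From the axis intercepts and sections: the visible x-axis segment lies entirely on the curve; it crosses the y-axis at the gridline y = 0.
Assembling these constraints gives the stated polynomial.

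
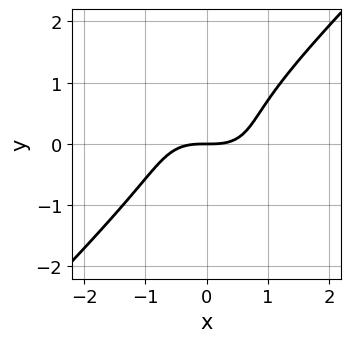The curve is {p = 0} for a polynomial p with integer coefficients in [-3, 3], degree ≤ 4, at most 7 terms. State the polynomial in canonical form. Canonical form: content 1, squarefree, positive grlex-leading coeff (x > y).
Degree: a generic line meets the curve in up to 3 points, so deg p = 3.
Observable constraints: it crosses the y-axis at the gridline y = 0; one x-axis crossing is at x = 0.
Matching integer coefficients to the picture gives p.

2*x^3 + x^2*y - 3*y^3 + y^2 - 3*y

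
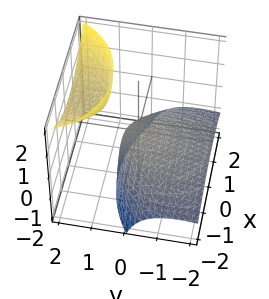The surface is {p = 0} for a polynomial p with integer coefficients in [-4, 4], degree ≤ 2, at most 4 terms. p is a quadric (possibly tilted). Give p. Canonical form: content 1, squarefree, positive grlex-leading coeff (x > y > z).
x^2 + y^2 - 3*y*z + 2*z

There are 2 components. They look like related sheets of one shape, so recover p as a whole.
Degree: no degree-1 surface has this shape, so deg p = 2.
Against the integer gridlines: it meets the x-axis at x = 0 (among the integer gridlines); one z-axis crossing is at z = 0.
The integer polynomial consistent with all of this is the stated p.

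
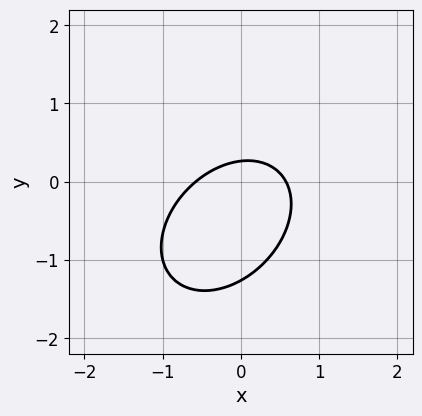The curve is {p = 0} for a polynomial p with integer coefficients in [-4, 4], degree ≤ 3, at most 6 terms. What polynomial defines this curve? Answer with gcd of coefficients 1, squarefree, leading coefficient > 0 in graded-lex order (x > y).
deg p = 2. A generic line meets the curve in up to 2 points.
The integer polynomial consistent with all of this is the stated p.

3*x^2 - 2*x*y + 3*y^2 + 3*y - 1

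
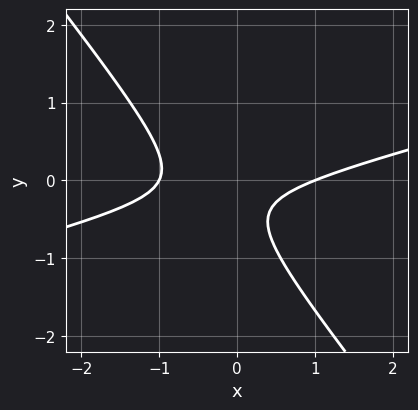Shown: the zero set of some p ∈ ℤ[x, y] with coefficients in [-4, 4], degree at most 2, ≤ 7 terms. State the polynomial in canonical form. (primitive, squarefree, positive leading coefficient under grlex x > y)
(a) The degree is 2 — no degree-1 curve has this shape.
(b) Reading off the gridlines: it misses every integer gridline on the y-axis; among the integer gridlines, it crosses the x-axis at x ∈ {-1, 1}.
(c) Matching integer coefficients to the picture gives p.

x^2 - 3*x*y - 3*y^2 - 2*y - 1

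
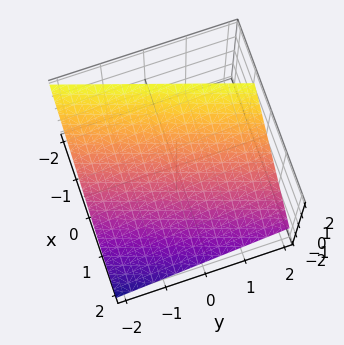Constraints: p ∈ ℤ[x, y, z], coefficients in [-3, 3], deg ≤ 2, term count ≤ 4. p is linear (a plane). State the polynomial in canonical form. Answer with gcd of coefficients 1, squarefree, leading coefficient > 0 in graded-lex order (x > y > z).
3*x - y + 3*z - 2

(a) deg p = 1. The surface is flat (a plane).
(b) Against the integer gridlines: it crosses the y-axis at the gridline y = -2.
(c) Together with the visible shape, these determine p as stated.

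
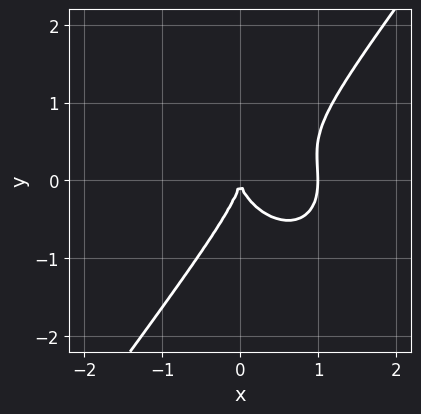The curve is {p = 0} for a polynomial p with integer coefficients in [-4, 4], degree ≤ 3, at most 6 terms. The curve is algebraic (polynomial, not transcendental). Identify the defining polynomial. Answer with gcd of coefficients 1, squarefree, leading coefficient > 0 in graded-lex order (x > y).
deg p = 3.
Checking where it meets the axes: among the integer gridlines, it crosses the x-axis at x ∈ {0, 1}; it crosses the y-axis at the gridline y = 0.
Assembling these constraints gives the stated polynomial.

3*x^3 + x*y^2 - 2*y^3 - 3*x^2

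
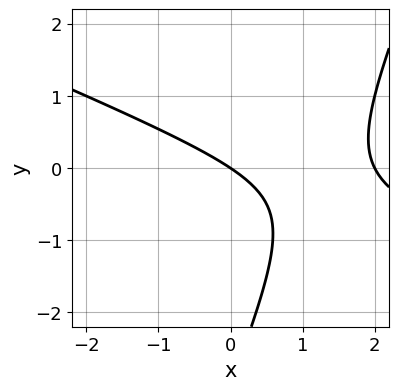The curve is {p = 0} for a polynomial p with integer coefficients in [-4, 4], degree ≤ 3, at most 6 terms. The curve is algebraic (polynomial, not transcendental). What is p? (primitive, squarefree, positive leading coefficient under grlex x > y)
The degree is 2 — a generic line meets the curve in up to 2 points.
Against the integer gridlines: it meets the y-axis at y = 0 (among the integer gridlines); among the integer gridlines, it crosses the x-axis at x ∈ {0, 2}.
Fitting integer coefficients to these (and the overall shape) gives p.

x^2 + 2*x*y - y^2 - 2*x - 3*y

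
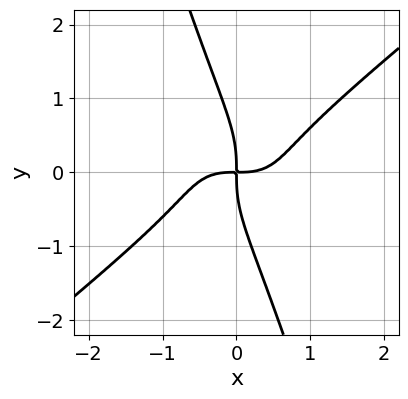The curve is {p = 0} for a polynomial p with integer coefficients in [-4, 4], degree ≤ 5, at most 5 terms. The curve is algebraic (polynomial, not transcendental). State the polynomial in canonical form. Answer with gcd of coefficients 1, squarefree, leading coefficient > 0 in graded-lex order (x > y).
deg p = 4.
From the visible intercepts: one x-axis crossing is at x = 0; it meets the y-axis at y = 0 (among the integer gridlines).
Assembling these constraints gives the stated polynomial.

2*x^4 - 3*x*y^3 - y^4 - 2*x*y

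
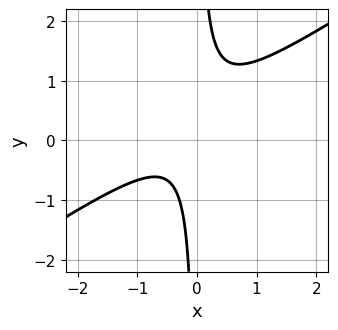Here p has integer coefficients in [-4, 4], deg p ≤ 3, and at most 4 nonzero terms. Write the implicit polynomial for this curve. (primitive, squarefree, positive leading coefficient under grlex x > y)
(a) deg p = 2. The shape is more complex than any degree-1 curve.
(b) Reading off the gridlines: the curve avoids every integer y-axis point in the box; no x-intercept at any integer in the box.
(c) Solving for integer coefficients yields p as stated.

2*x^2 - 3*x*y + x + 1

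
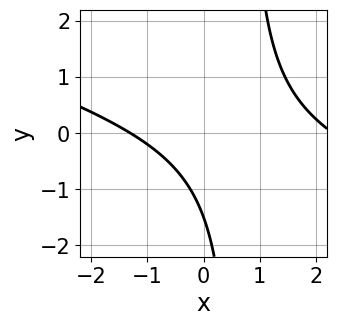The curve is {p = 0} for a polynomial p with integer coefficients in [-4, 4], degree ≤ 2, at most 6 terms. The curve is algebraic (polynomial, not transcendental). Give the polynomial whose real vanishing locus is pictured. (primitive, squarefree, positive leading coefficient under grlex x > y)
x^2 + 3*x*y - x - 2*y - 3

1. deg p = 2.
2. Solving for integer coefficients yields p as stated.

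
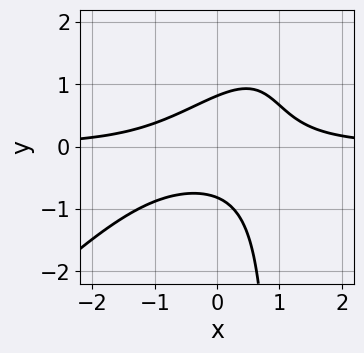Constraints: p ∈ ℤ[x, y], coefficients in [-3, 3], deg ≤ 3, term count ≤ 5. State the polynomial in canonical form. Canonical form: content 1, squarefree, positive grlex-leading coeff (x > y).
First, deg p = 3. The shape is more complex than any degree-2 curve.
Then, observable constraints: no x-intercept at any integer in the box.
Finally, fitting integer coefficients to these (and the overall shape) gives p.

3*x^2*y - 3*x*y^2 + 3*y^2 - 2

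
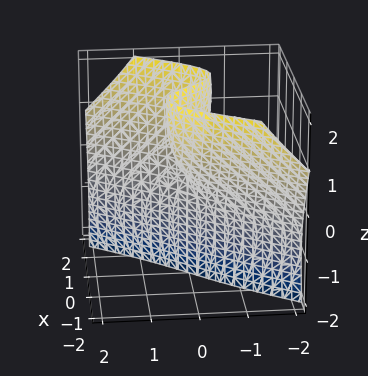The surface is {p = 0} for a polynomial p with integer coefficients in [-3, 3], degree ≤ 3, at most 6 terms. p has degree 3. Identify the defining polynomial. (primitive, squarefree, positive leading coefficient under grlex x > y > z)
3*x^3 - 2*x^2*y - y*z^2 - 3*x*z - y

(a) deg p = 3.
(b) Reading off the gridlines: it crosses the y-axis at the gridline y = 0; every point of the z-axis in the box is on the surface; it meets the x-axis at x = 0 (among the integer gridlines).
(c) Putting this together gives p.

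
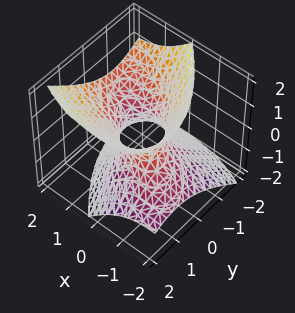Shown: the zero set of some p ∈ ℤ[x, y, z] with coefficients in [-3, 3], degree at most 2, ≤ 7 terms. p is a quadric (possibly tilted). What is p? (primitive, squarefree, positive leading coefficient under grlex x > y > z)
(a) The degree is 2 — a generic line meets the surface in up to 2 points.
(b) Against the integer gridlines: no z-intercept at any integer in the box; the x-axis gridline crossings are at x ∈ {-1, 1}.
(c) The integer polynomial consistent with all of this is the stated p.

2*x^2 + 3*x*y - 3*x*z + 3*y^2 - 3*z^2 - 2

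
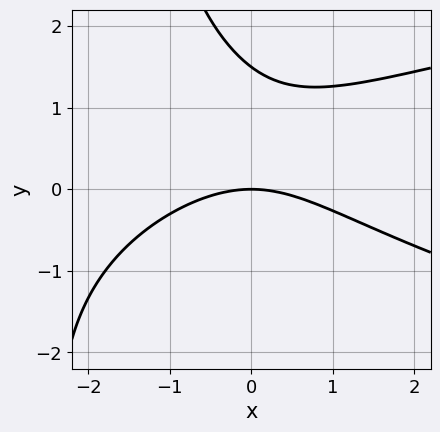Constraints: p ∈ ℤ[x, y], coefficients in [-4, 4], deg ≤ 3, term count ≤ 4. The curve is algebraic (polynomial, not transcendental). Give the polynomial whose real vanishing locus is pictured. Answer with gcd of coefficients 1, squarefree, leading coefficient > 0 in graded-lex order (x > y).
1. Degree: no degree-2 curve has this shape, so deg p = 3.
2. From the axis intercepts and sections: it meets the y-axis at y = 0 (among the integer gridlines); it crosses the x-axis at the gridline x = 0.
3. These observations pin down the coefficients.

x*y^2 - x^2 + 2*y^2 - 3*y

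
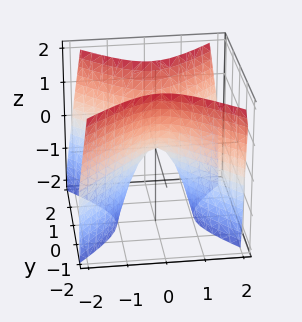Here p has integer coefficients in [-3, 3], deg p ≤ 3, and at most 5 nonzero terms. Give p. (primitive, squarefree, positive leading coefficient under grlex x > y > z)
2*x^2 - 2*y^2 + z

1. Degree: a saddle surface; a quadric, so deg p = 2.
2. Symmetries: mirror symmetry y ↦ −y ⇒ only even powers of y; it's symmetric under x → −x, forcing even powers of x.
3. From the visible intercepts: it crosses the y-axis at the gridline y = 0; one x-axis crossing is at x = 0; one z-axis crossing is at z = 0.
4. Fitting integer coefficients to these (and the overall shape) gives p.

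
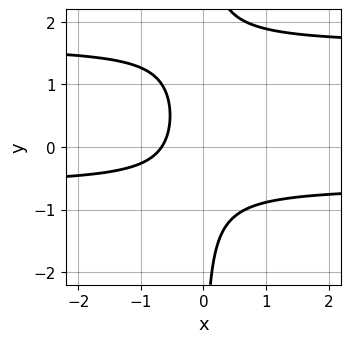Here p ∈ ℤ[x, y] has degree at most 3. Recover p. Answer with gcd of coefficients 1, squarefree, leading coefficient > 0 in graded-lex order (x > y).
deg p = 3. A generic line meets the curve in up to 3 points.
Observable constraints: no y-intercept at any integer in the box.
Together with the visible shape, these determine p as stated.

3*x*y^2 - 3*x*y - 3*x - 2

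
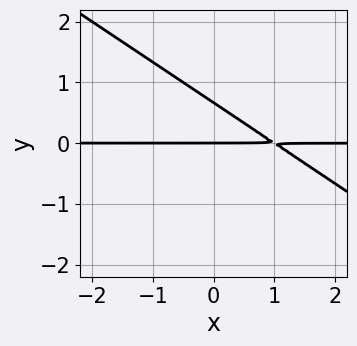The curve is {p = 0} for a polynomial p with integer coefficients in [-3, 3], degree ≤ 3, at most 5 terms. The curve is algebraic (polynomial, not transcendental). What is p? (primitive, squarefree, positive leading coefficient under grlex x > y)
Degree: a generic line meets the curve in up to 2 points, so deg p = 2.
Against the integer gridlines: it meets the y-axis at y = 0 (among the integer gridlines); every point of the x-axis in the box is on the curve.
Matching integer coefficients to the picture gives p.

2*x*y + 3*y^2 - 2*y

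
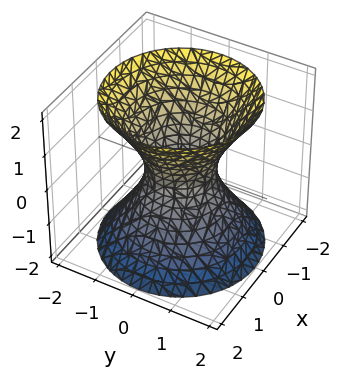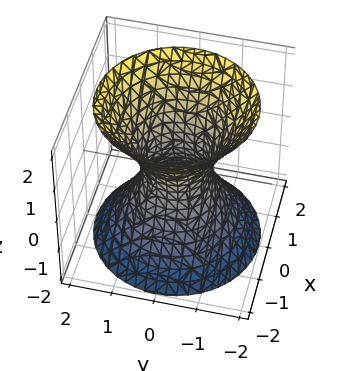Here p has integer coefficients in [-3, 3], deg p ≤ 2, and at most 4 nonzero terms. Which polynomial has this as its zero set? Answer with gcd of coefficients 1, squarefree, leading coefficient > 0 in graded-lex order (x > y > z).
3*x^2 + 3*y^2 - 2*z^2 - 2

(a) deg p = 2. An hourglass — one-sheet hyperboloid; a quadric.
(b) Symmetries: rotational symmetry about the z-axis ⇒ p depends on x, y only through x² + y²; mirror symmetry z ↦ −z ⇒ only even powers of z.
(c) Reading off the gridlines: it misses every integer gridline on the z-axis; a circular section at z = -1 has radius between 1 and 2.
(d) Solving for integer coefficients yields p as stated.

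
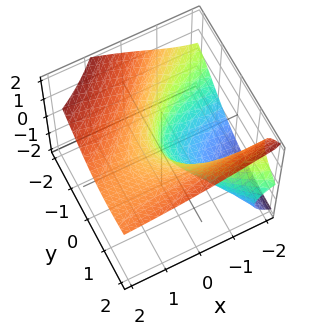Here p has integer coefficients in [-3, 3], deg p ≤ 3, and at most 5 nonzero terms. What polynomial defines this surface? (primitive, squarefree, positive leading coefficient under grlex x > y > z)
The degree is 3 — the shape is more complex than any degree-2 surface.
Observable constraints: it crosses the z-axis at the gridline z = 0; it crosses the y-axis at the gridline y = 0; it crosses the x-axis at the gridline x = 0.
Assembling these constraints gives the stated polynomial.

2*x*y*z + 2*z^3 - 2*y^2 - 3*x + z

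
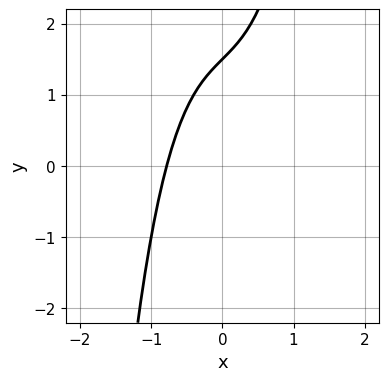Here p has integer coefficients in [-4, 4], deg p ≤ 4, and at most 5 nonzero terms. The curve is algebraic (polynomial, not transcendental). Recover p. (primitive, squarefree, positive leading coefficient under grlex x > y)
1. deg p = 3. No degree-2 curve has this shape.
2. The integer polynomial consistent with all of this is the stated p.

3*x^3 + 2*x - 2*y + 3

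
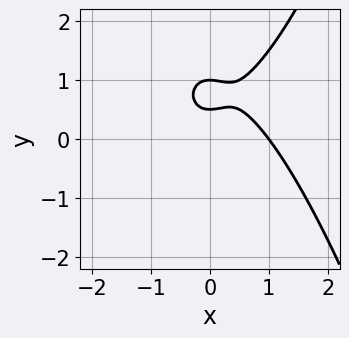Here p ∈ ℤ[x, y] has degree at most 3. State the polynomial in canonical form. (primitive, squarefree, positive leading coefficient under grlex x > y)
2*x^3 - x^2 - 2*y^2 + 3*y - 1

1. Degree: no degree-2 curve has this shape, so deg p = 3.
2. Checking where it meets the axes: one y-axis crossing is at y = 1; it crosses the x-axis at the gridline x = 1.
3. These observations pin down the coefficients.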